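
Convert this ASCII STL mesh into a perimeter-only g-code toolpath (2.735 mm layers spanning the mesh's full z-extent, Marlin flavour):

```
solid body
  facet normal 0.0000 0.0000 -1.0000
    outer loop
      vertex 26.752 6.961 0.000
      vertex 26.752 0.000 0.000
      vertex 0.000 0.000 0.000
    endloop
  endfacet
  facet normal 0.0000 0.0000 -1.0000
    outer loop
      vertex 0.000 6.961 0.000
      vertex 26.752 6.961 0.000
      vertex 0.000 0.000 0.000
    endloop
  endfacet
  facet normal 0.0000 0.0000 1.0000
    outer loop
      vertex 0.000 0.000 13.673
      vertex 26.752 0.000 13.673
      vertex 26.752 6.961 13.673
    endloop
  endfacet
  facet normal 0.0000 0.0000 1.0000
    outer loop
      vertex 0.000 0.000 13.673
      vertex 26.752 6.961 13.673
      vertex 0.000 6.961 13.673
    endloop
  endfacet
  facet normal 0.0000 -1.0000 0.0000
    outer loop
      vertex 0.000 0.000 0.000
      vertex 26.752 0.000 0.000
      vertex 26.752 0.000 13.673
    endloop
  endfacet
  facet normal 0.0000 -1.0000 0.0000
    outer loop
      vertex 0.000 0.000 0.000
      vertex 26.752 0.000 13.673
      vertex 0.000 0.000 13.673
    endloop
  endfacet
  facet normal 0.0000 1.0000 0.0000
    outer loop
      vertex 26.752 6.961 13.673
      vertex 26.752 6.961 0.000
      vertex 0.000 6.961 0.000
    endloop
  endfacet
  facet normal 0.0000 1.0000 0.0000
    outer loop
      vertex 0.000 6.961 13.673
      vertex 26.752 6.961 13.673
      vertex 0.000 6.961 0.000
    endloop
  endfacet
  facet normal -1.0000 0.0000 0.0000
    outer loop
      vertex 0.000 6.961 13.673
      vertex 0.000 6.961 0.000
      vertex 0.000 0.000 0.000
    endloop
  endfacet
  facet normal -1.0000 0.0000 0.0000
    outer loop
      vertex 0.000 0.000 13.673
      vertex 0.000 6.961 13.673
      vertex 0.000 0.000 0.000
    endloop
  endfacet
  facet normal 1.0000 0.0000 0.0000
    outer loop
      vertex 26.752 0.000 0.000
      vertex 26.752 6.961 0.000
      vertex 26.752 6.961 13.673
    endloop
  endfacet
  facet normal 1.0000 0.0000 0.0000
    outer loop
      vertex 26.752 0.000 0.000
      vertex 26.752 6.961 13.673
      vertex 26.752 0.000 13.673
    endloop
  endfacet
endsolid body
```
; perimeter-only toolpath
G21 ; units = mm
G90 ; absolute positioning
G28 ; home
; layer 1
G0 Z2.735
G0 X0.000 Y0.000
G1 X26.752 Y0.000
G1 X26.752 Y6.961
G1 X0.000 Y6.961
G1 X0.000 Y0.000
; layer 2
G0 Z5.469
G0 X0.000 Y0.000
G1 X26.752 Y0.000
G1 X26.752 Y6.961
G1 X0.000 Y6.961
G1 X0.000 Y0.000
; layer 3
G0 Z8.204
G0 X0.000 Y0.000
G1 X26.752 Y0.000
G1 X26.752 Y6.961
G1 X0.000 Y6.961
G1 X0.000 Y0.000
; layer 4
G0 Z10.938
G0 X0.000 Y0.000
G1 X26.752 Y0.000
G1 X26.752 Y6.961
G1 X0.000 Y6.961
G1 X0.000 Y0.000
; layer 5
G0 Z13.673
G0 X0.000 Y0.000
G1 X26.752 Y0.000
G1 X26.752 Y6.961
G1 X0.000 Y6.961
G1 X0.000 Y0.000
M2 ; end

The solid is a rectangular box, roughly 26.8 × 6.96 mm footprint and 13.7 mm tall. Slicing at Δz = 2.735 mm — 5 equal slices spanning the solid's height, so layer i sits at z = i·h/5 — gives 5 non-empty perimeters. Each is a 4-segment closed polygon; G0 lifts to the layer z and rapids to the start vertex, then G1 traces the edges.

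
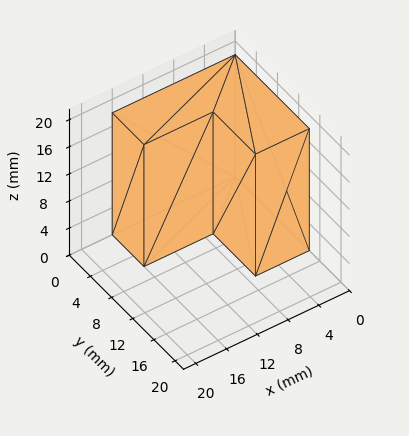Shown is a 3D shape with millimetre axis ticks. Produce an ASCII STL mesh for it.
Reading the render: the shape is an L-shaped prism: outer 16 × 14 mm, arm thicknesses ≈ 6 mm (horizontal) and 7 mm (vertical), extruded 18 mm in z (dimensions read to the nearest mm from the axis ticks). For the STL, each face is triangulated and given an outward normal.

solid part
  facet normal 0.0000 0.0000 -1.0000
    outer loop
      vertex 16.0 6.0 0.0
      vertex 16.0 0.0 0.0
      vertex 0.0 0.0 0.0
    endloop
  endfacet
  facet normal 0.0000 0.0000 -1.0000
    outer loop
      vertex 7.0 6.0 0.0
      vertex 16.0 6.0 0.0
      vertex 0.0 0.0 0.0
    endloop
  endfacet
  facet normal 0.0000 0.0000 -1.0000
    outer loop
      vertex 7.0 14.0 0.0
      vertex 7.0 6.0 0.0
      vertex 0.0 0.0 0.0
    endloop
  endfacet
  facet normal 0.0000 0.0000 -1.0000
    outer loop
      vertex 0.0 14.0 0.0
      vertex 7.0 14.0 0.0
      vertex 0.0 0.0 0.0
    endloop
  endfacet
  facet normal 0.0000 0.0000 1.0000
    outer loop
      vertex 0.0 0.0 18.0
      vertex 16.0 0.0 18.0
      vertex 16.0 6.0 18.0
    endloop
  endfacet
  facet normal 0.0000 0.0000 1.0000
    outer loop
      vertex 0.0 0.0 18.0
      vertex 16.0 6.0 18.0
      vertex 7.0 6.0 18.0
    endloop
  endfacet
  facet normal 0.0000 0.0000 1.0000
    outer loop
      vertex 0.0 0.0 18.0
      vertex 7.0 6.0 18.0
      vertex 7.0 14.0 18.0
    endloop
  endfacet
  facet normal 0.0000 0.0000 1.0000
    outer loop
      vertex 0.0 0.0 18.0
      vertex 7.0 14.0 18.0
      vertex 0.0 14.0 18.0
    endloop
  endfacet
  facet normal 0.0000 -1.0000 0.0000
    outer loop
      vertex 0.0 0.0 0.0
      vertex 16.0 0.0 0.0
      vertex 16.0 0.0 18.0
    endloop
  endfacet
  facet normal 0.0000 -1.0000 0.0000
    outer loop
      vertex 0.0 0.0 0.0
      vertex 16.0 0.0 18.0
      vertex 0.0 0.0 18.0
    endloop
  endfacet
  facet normal 1.0000 0.0000 0.0000
    outer loop
      vertex 16.0 0.0 0.0
      vertex 16.0 6.0 0.0
      vertex 16.0 6.0 18.0
    endloop
  endfacet
  facet normal 1.0000 0.0000 0.0000
    outer loop
      vertex 16.0 0.0 0.0
      vertex 16.0 6.0 18.0
      vertex 16.0 0.0 18.0
    endloop
  endfacet
  facet normal 0.0000 1.0000 0.0000
    outer loop
      vertex 16.0 6.0 0.0
      vertex 7.0 6.0 0.0
      vertex 7.0 6.0 18.0
    endloop
  endfacet
  facet normal 0.0000 1.0000 0.0000
    outer loop
      vertex 16.0 6.0 0.0
      vertex 7.0 6.0 18.0
      vertex 16.0 6.0 18.0
    endloop
  endfacet
  facet normal 1.0000 0.0000 0.0000
    outer loop
      vertex 7.0 6.0 0.0
      vertex 7.0 14.0 0.0
      vertex 7.0 14.0 18.0
    endloop
  endfacet
  facet normal 1.0000 0.0000 0.0000
    outer loop
      vertex 7.0 6.0 0.0
      vertex 7.0 14.0 18.0
      vertex 7.0 6.0 18.0
    endloop
  endfacet
  facet normal 0.0000 1.0000 0.0000
    outer loop
      vertex 7.0 14.0 0.0
      vertex 0.0 14.0 0.0
      vertex 0.0 14.0 18.0
    endloop
  endfacet
  facet normal 0.0000 1.0000 0.0000
    outer loop
      vertex 7.0 14.0 0.0
      vertex 0.0 14.0 18.0
      vertex 7.0 14.0 18.0
    endloop
  endfacet
  facet normal -1.0000 0.0000 0.0000
    outer loop
      vertex 0.0 14.0 0.0
      vertex 0.0 0.0 0.0
      vertex 0.0 0.0 18.0
    endloop
  endfacet
  facet normal -1.0000 0.0000 0.0000
    outer loop
      vertex 0.0 14.0 0.0
      vertex 0.0 0.0 18.0
      vertex 0.0 14.0 18.0
    endloop
  endfacet
endsolid part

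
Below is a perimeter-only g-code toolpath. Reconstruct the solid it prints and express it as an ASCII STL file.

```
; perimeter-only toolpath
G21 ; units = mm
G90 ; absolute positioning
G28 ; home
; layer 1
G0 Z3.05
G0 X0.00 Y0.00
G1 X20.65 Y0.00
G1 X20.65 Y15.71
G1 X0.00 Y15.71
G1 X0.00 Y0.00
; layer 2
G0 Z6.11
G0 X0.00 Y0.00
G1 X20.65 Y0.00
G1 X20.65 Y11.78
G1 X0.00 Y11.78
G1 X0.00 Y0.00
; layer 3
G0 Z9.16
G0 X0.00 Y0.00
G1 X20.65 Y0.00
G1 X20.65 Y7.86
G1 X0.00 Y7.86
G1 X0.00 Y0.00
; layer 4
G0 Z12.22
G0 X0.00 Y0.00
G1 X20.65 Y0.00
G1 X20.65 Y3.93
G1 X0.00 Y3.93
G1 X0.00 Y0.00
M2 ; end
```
solid part
  facet normal 0.0000 0.0000 -1.0000
    outer loop
      vertex 20.65 19.64 0.00
      vertex 20.65 0.00 0.00
      vertex 0.00 0.00 0.00
    endloop
  endfacet
  facet normal 0.0000 0.0000 -1.0000
    outer loop
      vertex 0.00 19.64 0.00
      vertex 20.65 19.64 0.00
      vertex 0.00 0.00 0.00
    endloop
  endfacet
  facet normal 0.0000 -1.0000 0.0000
    outer loop
      vertex 0.00 0.00 0.00
      vertex 20.65 0.00 0.00
      vertex 20.65 0.00 15.27
    endloop
  endfacet
  facet normal 0.0000 -1.0000 0.0000
    outer loop
      vertex 0.00 0.00 0.00
      vertex 20.65 0.00 15.27
      vertex 0.00 0.00 15.27
    endloop
  endfacet
  facet normal 0.0000 0.6138 0.7895
    outer loop
      vertex 0.00 0.00 15.27
      vertex 20.65 0.00 15.27
      vertex 20.65 19.64 0.00
    endloop
  endfacet
  facet normal 0.0000 0.6138 0.7895
    outer loop
      vertex 0.00 0.00 15.27
      vertex 20.65 19.64 0.00
      vertex 0.00 19.64 0.00
    endloop
  endfacet
  facet normal -1.0000 0.0000 0.0000
    outer loop
      vertex 0.00 0.00 15.27
      vertex 0.00 19.64 0.00
      vertex 0.00 0.00 0.00
    endloop
  endfacet
  facet normal 1.0000 0.0000 0.0000
    outer loop
      vertex 20.65 0.00 0.00
      vertex 20.65 19.64 0.00
      vertex 20.65 0.00 15.27
    endloop
  endfacet
endsolid part

The G0 Z moves step by Δz≈3.05 mm. The G1 loops shrink linearly with z, so the solid tapers from its base footprint up to z≈15.3. Closing with a flat bottom cap and the tapered top and triangulating gives 8 facets — a wedge (ramp): 20.6 × 19.6 mm base, rising to 15.3 mm along the y=0 edge and sloping linearly to z=0 at y=19.6.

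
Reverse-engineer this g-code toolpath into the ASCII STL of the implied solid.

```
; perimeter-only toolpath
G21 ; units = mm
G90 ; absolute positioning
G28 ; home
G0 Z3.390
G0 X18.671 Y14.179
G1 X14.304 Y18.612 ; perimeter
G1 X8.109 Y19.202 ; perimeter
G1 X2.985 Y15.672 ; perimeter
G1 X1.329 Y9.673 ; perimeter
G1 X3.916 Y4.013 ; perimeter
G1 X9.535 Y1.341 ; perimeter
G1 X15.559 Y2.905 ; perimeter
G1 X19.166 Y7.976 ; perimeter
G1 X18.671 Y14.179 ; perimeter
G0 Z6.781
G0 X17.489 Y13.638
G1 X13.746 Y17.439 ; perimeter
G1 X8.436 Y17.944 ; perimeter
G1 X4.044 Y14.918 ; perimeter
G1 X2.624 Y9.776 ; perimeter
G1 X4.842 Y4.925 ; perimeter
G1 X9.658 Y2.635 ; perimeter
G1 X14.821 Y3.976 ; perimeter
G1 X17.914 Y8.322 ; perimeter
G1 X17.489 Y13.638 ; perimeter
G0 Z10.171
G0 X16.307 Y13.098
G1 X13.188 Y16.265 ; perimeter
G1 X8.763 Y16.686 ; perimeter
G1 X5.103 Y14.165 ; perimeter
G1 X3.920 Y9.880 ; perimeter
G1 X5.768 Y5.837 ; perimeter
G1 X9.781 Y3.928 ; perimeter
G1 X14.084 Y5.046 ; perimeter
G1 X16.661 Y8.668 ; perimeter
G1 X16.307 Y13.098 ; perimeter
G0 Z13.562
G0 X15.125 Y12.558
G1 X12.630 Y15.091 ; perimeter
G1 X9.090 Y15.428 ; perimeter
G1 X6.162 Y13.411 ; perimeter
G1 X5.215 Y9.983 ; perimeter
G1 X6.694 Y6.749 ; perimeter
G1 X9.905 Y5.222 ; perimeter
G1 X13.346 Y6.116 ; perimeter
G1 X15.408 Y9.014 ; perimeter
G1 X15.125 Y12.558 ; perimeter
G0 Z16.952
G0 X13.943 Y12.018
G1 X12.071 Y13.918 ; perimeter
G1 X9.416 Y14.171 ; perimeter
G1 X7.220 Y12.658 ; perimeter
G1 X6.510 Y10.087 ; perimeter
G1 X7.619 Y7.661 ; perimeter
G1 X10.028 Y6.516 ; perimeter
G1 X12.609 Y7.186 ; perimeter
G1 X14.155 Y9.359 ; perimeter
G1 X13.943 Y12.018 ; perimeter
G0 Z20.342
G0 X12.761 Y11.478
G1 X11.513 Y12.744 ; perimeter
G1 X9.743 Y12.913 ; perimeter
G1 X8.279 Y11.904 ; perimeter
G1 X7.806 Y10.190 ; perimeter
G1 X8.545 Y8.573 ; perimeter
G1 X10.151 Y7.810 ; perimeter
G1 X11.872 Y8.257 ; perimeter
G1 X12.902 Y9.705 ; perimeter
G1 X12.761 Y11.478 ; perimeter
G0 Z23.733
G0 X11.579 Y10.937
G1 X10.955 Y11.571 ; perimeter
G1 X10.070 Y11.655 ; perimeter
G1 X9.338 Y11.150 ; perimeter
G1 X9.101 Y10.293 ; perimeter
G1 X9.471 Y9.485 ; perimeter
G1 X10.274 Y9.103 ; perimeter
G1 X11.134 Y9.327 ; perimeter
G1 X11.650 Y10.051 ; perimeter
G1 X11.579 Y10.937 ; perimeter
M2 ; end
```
solid part
  facet normal 0.0000 0.0000 -1.0000
    outer loop
      vertex 7.782 20.460 0.000
      vertex 14.862 19.786 0.000
      vertex 19.853 14.719 0.000
    endloop
  endfacet
  facet normal 0.0000 0.0000 -1.0000
    outer loop
      vertex 1.926 16.425 0.000
      vertex 7.782 20.460 0.000
      vertex 19.853 14.719 0.000
    endloop
  endfacet
  facet normal 0.0000 0.0000 -1.0000
    outer loop
      vertex 0.033 9.569 0.000
      vertex 1.926 16.425 0.000
      vertex 19.853 14.719 0.000
    endloop
  endfacet
  facet normal 0.0000 0.0000 -1.0000
    outer loop
      vertex 2.990 3.101 0.000
      vertex 0.033 9.569 0.000
      vertex 19.853 14.719 0.000
    endloop
  endfacet
  facet normal 0.0000 0.0000 -1.0000
    outer loop
      vertex 9.412 0.047 0.000
      vertex 2.990 3.101 0.000
      vertex 19.853 14.719 0.000
    endloop
  endfacet
  facet normal 0.0000 0.0000 -1.0000
    outer loop
      vertex 16.296 1.835 0.000
      vertex 9.412 0.047 0.000
      vertex 19.853 14.719 0.000
    endloop
  endfacet
  facet normal 0.0000 0.0000 -1.0000
    outer loop
      vertex 20.419 7.630 0.000
      vertex 16.296 1.835 0.000
      vertex 19.853 14.719 0.000
    endloop
  endfacet
  facet normal 0.6703 0.6602 0.3389
    outer loop
      vertex 19.853 14.719 0.000
      vertex 14.862 19.786 0.000
      vertex 10.397 10.397 27.123
    endloop
  endfacet
  facet normal 0.0892 0.9366 0.3389
    outer loop
      vertex 14.862 19.786 0.000
      vertex 7.782 20.460 0.000
      vertex 10.397 10.397 27.123
    endloop
  endfacet
  facet normal -0.5338 0.7747 0.3389
    outer loop
      vertex 7.782 20.460 0.000
      vertex 1.926 16.425 0.000
      vertex 10.397 10.397 27.123
    endloop
  endfacet
  facet normal -0.9069 0.2504 0.3389
    outer loop
      vertex 1.926 16.425 0.000
      vertex 0.033 9.569 0.000
      vertex 10.397 10.397 27.123
    endloop
  endfacet
  facet normal -0.8556 -0.3912 0.3389
    outer loop
      vertex 0.033 9.569 0.000
      vertex 2.990 3.101 0.000
      vertex 10.397 10.397 27.123
    endloop
  endfacet
  facet normal -0.4041 -0.8496 0.3389
    outer loop
      vertex 2.990 3.101 0.000
      vertex 9.412 0.047 0.000
      vertex 10.397 10.397 27.123
    endloop
  endfacet
  facet normal 0.2365 -0.9106 0.3389
    outer loop
      vertex 9.412 0.047 0.000
      vertex 16.296 1.835 0.000
      vertex 10.397 10.397 27.123
    endloop
  endfacet
  facet normal 0.7666 -0.5454 0.3389
    outer loop
      vertex 16.296 1.835 0.000
      vertex 20.419 7.630 0.000
      vertex 10.397 10.397 27.123
    endloop
  endfacet
  facet normal 0.9378 0.0749 0.3389
    outer loop
      vertex 20.419 7.630 0.000
      vertex 19.853 14.719 0.000
      vertex 10.397 10.397 27.123
    endloop
  endfacet
endsolid part

The G0 Z moves step by Δz≈3.390 mm. The G1 loops shrink linearly with z, so the solid tapers from its base footprint up to z≈27.1. Closing with a flat bottom cap and the tapered top and triangulating gives 16 facets — a regular 9-sided pyramid, base circumscribed radius ≈ 10.4 mm, apex at z ≈ 27.1 mm.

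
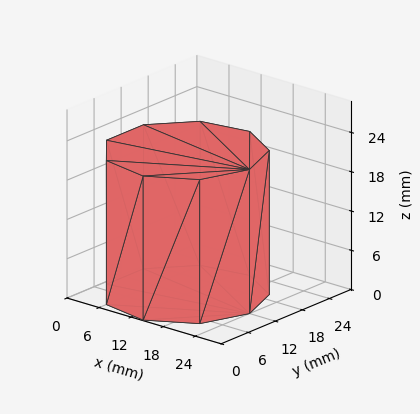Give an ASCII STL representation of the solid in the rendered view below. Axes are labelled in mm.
Reading the render: the shape is a regular 9-sided prism (a cylinder approximated with 9 flat sides), circumscribed radius ≈ 12 mm, height ≈ 22 mm (dimensions read to the nearest mm from the axis ticks). For the STL, each face is triangulated and given an outward normal.

solid part
  facet normal 0.0000 0.0000 -1.0000
    outer loop
      vertex 14.084 23.818 0.000
      vertex 21.193 19.713 0.000
      vertex 24.000 12.000 0.000
    endloop
  endfacet
  facet normal 0.0000 0.0000 -1.0000
    outer loop
      vertex 6.000 22.392 0.000
      vertex 14.084 23.818 0.000
      vertex 24.000 12.000 0.000
    endloop
  endfacet
  facet normal 0.0000 0.0000 -1.0000
    outer loop
      vertex 0.724 16.104 0.000
      vertex 6.000 22.392 0.000
      vertex 24.000 12.000 0.000
    endloop
  endfacet
  facet normal 0.0000 0.0000 -1.0000
    outer loop
      vertex 0.724 7.896 0.000
      vertex 0.724 16.104 0.000
      vertex 24.000 12.000 0.000
    endloop
  endfacet
  facet normal 0.0000 0.0000 -1.0000
    outer loop
      vertex 6.000 1.608 0.000
      vertex 0.724 7.896 0.000
      vertex 24.000 12.000 0.000
    endloop
  endfacet
  facet normal 0.0000 0.0000 -1.0000
    outer loop
      vertex 14.084 0.182 0.000
      vertex 6.000 1.608 0.000
      vertex 24.000 12.000 0.000
    endloop
  endfacet
  facet normal 0.0000 0.0000 -1.0000
    outer loop
      vertex 21.193 4.287 0.000
      vertex 14.084 0.182 0.000
      vertex 24.000 12.000 0.000
    endloop
  endfacet
  facet normal 0.0000 0.0000 1.0000
    outer loop
      vertex 24.000 12.000 22.000
      vertex 21.193 19.713 22.000
      vertex 14.084 23.818 22.000
    endloop
  endfacet
  facet normal 0.0000 0.0000 1.0000
    outer loop
      vertex 24.000 12.000 22.000
      vertex 14.084 23.818 22.000
      vertex 6.000 22.392 22.000
    endloop
  endfacet
  facet normal 0.0000 0.0000 1.0000
    outer loop
      vertex 24.000 12.000 22.000
      vertex 6.000 22.392 22.000
      vertex 0.724 16.104 22.000
    endloop
  endfacet
  facet normal 0.0000 0.0000 1.0000
    outer loop
      vertex 24.000 12.000 22.000
      vertex 0.724 16.104 22.000
      vertex 0.724 7.896 22.000
    endloop
  endfacet
  facet normal 0.0000 0.0000 1.0000
    outer loop
      vertex 24.000 12.000 22.000
      vertex 0.724 7.896 22.000
      vertex 6.000 1.608 22.000
    endloop
  endfacet
  facet normal 0.0000 0.0000 1.0000
    outer loop
      vertex 24.000 12.000 22.000
      vertex 6.000 1.608 22.000
      vertex 14.084 0.182 22.000
    endloop
  endfacet
  facet normal 0.0000 0.0000 1.0000
    outer loop
      vertex 24.000 12.000 22.000
      vertex 14.084 0.182 22.000
      vertex 21.193 4.287 22.000
    endloop
  endfacet
  facet normal 0.9397 0.3420 0.0000
    outer loop
      vertex 24.000 12.000 0.000
      vertex 21.193 19.713 0.000
      vertex 21.193 19.713 22.000
    endloop
  endfacet
  facet normal 0.9397 0.3420 0.0000
    outer loop
      vertex 24.000 12.000 0.000
      vertex 21.193 19.713 22.000
      vertex 24.000 12.000 22.000
    endloop
  endfacet
  facet normal 0.5001 0.8660 0.0000
    outer loop
      vertex 21.193 19.713 0.000
      vertex 14.084 23.818 0.000
      vertex 14.084 23.818 22.000
    endloop
  endfacet
  facet normal 0.5001 0.8660 0.0000
    outer loop
      vertex 21.193 19.713 0.000
      vertex 14.084 23.818 22.000
      vertex 21.193 19.713 22.000
    endloop
  endfacet
  facet normal -0.1737 0.9848 0.0000
    outer loop
      vertex 14.084 23.818 0.000
      vertex 6.000 22.392 0.000
      vertex 6.000 22.392 22.000
    endloop
  endfacet
  facet normal -0.1737 0.9848 0.0000
    outer loop
      vertex 14.084 23.818 0.000
      vertex 6.000 22.392 22.000
      vertex 14.084 23.818 22.000
    endloop
  endfacet
  facet normal -0.7661 0.6428 0.0000
    outer loop
      vertex 6.000 22.392 0.000
      vertex 0.724 16.104 0.000
      vertex 0.724 16.104 22.000
    endloop
  endfacet
  facet normal -0.7661 0.6428 0.0000
    outer loop
      vertex 6.000 22.392 0.000
      vertex 0.724 16.104 22.000
      vertex 6.000 22.392 22.000
    endloop
  endfacet
  facet normal -1.0000 0.0000 0.0000
    outer loop
      vertex 0.724 16.104 0.000
      vertex 0.724 7.896 0.000
      vertex 0.724 7.896 22.000
    endloop
  endfacet
  facet normal -1.0000 0.0000 0.0000
    outer loop
      vertex 0.724 16.104 0.000
      vertex 0.724 7.896 22.000
      vertex 0.724 16.104 22.000
    endloop
  endfacet
  facet normal -0.7661 -0.6428 0.0000
    outer loop
      vertex 0.724 7.896 0.000
      vertex 6.000 1.608 0.000
      vertex 6.000 1.608 22.000
    endloop
  endfacet
  facet normal -0.7661 -0.6428 0.0000
    outer loop
      vertex 0.724 7.896 0.000
      vertex 6.000 1.608 22.000
      vertex 0.724 7.896 22.000
    endloop
  endfacet
  facet normal -0.1737 -0.9848 0.0000
    outer loop
      vertex 6.000 1.608 0.000
      vertex 14.084 0.182 0.000
      vertex 14.084 0.182 22.000
    endloop
  endfacet
  facet normal -0.1737 -0.9848 0.0000
    outer loop
      vertex 6.000 1.608 0.000
      vertex 14.084 0.182 22.000
      vertex 6.000 1.608 22.000
    endloop
  endfacet
  facet normal 0.5001 -0.8660 0.0000
    outer loop
      vertex 14.084 0.182 0.000
      vertex 21.193 4.287 0.000
      vertex 21.193 4.287 22.000
    endloop
  endfacet
  facet normal 0.5001 -0.8660 0.0000
    outer loop
      vertex 14.084 0.182 0.000
      vertex 21.193 4.287 22.000
      vertex 14.084 0.182 22.000
    endloop
  endfacet
  facet normal 0.9397 -0.3420 0.0000
    outer loop
      vertex 21.193 4.287 0.000
      vertex 24.000 12.000 0.000
      vertex 24.000 12.000 22.000
    endloop
  endfacet
  facet normal 0.9397 -0.3420 0.0000
    outer loop
      vertex 21.193 4.287 0.000
      vertex 24.000 12.000 22.000
      vertex 21.193 4.287 22.000
    endloop
  endfacet
endsolid part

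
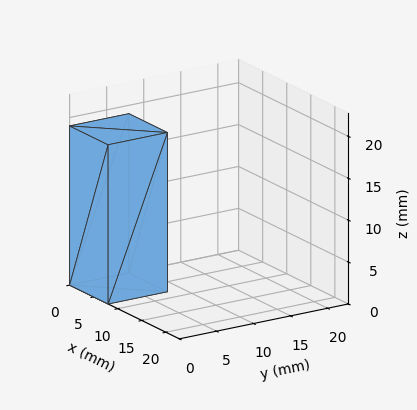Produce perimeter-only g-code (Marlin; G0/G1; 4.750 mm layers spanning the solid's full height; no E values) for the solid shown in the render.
Reading the render: the shape is a rectangular box, roughly 8 × 8 mm footprint and 19 mm tall (dimensions read to the nearest mm from the axis ticks). For the g-code, the solid's height is divided into equal slices at the stated Δz and each level perimeter traced with G1 moves after a G0 lift.

; perimeter-only toolpath
G21 ; units = mm
G90 ; absolute positioning
G28 ; home
; layer 1
G0 Z4.750
G0 X0.000 Y0.000
G1 X8.000 Y0.000
G1 X8.000 Y8.000
G1 X0.000 Y8.000
G1 X0.000 Y0.000
; layer 2
G0 Z9.500
G0 X0.000 Y0.000
G1 X8.000 Y0.000
G1 X8.000 Y8.000
G1 X0.000 Y8.000
G1 X0.000 Y0.000
; layer 3
G0 Z14.250
G0 X0.000 Y0.000
G1 X8.000 Y0.000
G1 X8.000 Y8.000
G1 X0.000 Y8.000
G1 X0.000 Y0.000
; layer 4
G0 Z19.000
G0 X0.000 Y0.000
G1 X8.000 Y0.000
G1 X8.000 Y8.000
G1 X0.000 Y8.000
G1 X0.000 Y0.000
M2 ; end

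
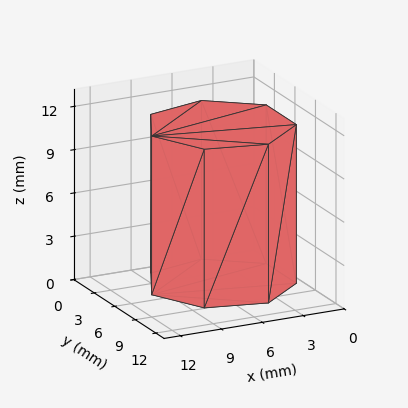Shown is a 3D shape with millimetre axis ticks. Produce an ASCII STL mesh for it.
Reading the render: the shape is a regular 7-sided prism (a cylinder approximated with 7 flat sides), circumscribed radius ≈ 5 mm, height ≈ 11 mm (dimensions read to the nearest mm from the axis ticks). For the STL, each face is triangulated and given an outward normal.

solid part
  facet normal 0.0000 0.0000 -1.0000
    outer loop
      vertex 3.9 9.9 0.0
      vertex 8.1 8.9 0.0
      vertex 10.0 5.0 0.0
    endloop
  endfacet
  facet normal 0.0000 0.0000 -1.0000
    outer loop
      vertex 0.5 7.2 0.0
      vertex 3.9 9.9 0.0
      vertex 10.0 5.0 0.0
    endloop
  endfacet
  facet normal 0.0000 0.0000 -1.0000
    outer loop
      vertex 0.5 2.8 0.0
      vertex 0.5 7.2 0.0
      vertex 10.0 5.0 0.0
    endloop
  endfacet
  facet normal 0.0000 0.0000 -1.0000
    outer loop
      vertex 3.9 0.1 0.0
      vertex 0.5 2.8 0.0
      vertex 10.0 5.0 0.0
    endloop
  endfacet
  facet normal 0.0000 0.0000 -1.0000
    outer loop
      vertex 8.1 1.1 0.0
      vertex 3.9 0.1 0.0
      vertex 10.0 5.0 0.0
    endloop
  endfacet
  facet normal 0.0000 0.0000 1.0000
    outer loop
      vertex 10.0 5.0 11.0
      vertex 8.1 8.9 11.0
      vertex 3.9 9.9 11.0
    endloop
  endfacet
  facet normal 0.0000 0.0000 1.0000
    outer loop
      vertex 10.0 5.0 11.0
      vertex 3.9 9.9 11.0
      vertex 0.5 7.2 11.0
    endloop
  endfacet
  facet normal 0.0000 0.0000 1.0000
    outer loop
      vertex 10.0 5.0 11.0
      vertex 0.5 7.2 11.0
      vertex 0.5 2.8 11.0
    endloop
  endfacet
  facet normal 0.0000 0.0000 1.0000
    outer loop
      vertex 10.0 5.0 11.0
      vertex 0.5 2.8 11.0
      vertex 3.9 0.1 11.0
    endloop
  endfacet
  facet normal 0.0000 0.0000 1.0000
    outer loop
      vertex 10.0 5.0 11.0
      vertex 3.9 0.1 11.0
      vertex 8.1 1.1 11.0
    endloop
  endfacet
  facet normal 0.8990 0.4380 0.0000
    outer loop
      vertex 10.0 5.0 0.0
      vertex 8.1 8.9 0.0
      vertex 8.1 8.9 11.0
    endloop
  endfacet
  facet normal 0.8990 0.4380 0.0000
    outer loop
      vertex 10.0 5.0 0.0
      vertex 8.1 8.9 11.0
      vertex 10.0 5.0 11.0
    endloop
  endfacet
  facet normal 0.2316 0.9728 0.0000
    outer loop
      vertex 8.1 8.9 0.0
      vertex 3.9 9.9 0.0
      vertex 3.9 9.9 11.0
    endloop
  endfacet
  facet normal 0.2316 0.9728 0.0000
    outer loop
      vertex 8.1 8.9 0.0
      vertex 3.9 9.9 11.0
      vertex 8.1 8.9 11.0
    endloop
  endfacet
  facet normal -0.6219 0.7831 0.0000
    outer loop
      vertex 3.9 9.9 0.0
      vertex 0.5 7.2 0.0
      vertex 0.5 7.2 11.0
    endloop
  endfacet
  facet normal -0.6219 0.7831 0.0000
    outer loop
      vertex 3.9 9.9 0.0
      vertex 0.5 7.2 11.0
      vertex 3.9 9.9 11.0
    endloop
  endfacet
  facet normal -1.0000 0.0000 0.0000
    outer loop
      vertex 0.5 7.2 0.0
      vertex 0.5 2.8 0.0
      vertex 0.5 2.8 11.0
    endloop
  endfacet
  facet normal -1.0000 0.0000 0.0000
    outer loop
      vertex 0.5 7.2 0.0
      vertex 0.5 2.8 11.0
      vertex 0.5 7.2 11.0
    endloop
  endfacet
  facet normal -0.6219 -0.7831 0.0000
    outer loop
      vertex 0.5 2.8 0.0
      vertex 3.9 0.1 0.0
      vertex 3.9 0.1 11.0
    endloop
  endfacet
  facet normal -0.6219 -0.7831 0.0000
    outer loop
      vertex 0.5 2.8 0.0
      vertex 3.9 0.1 11.0
      vertex 0.5 2.8 11.0
    endloop
  endfacet
  facet normal 0.2316 -0.9728 0.0000
    outer loop
      vertex 3.9 0.1 0.0
      vertex 8.1 1.1 0.0
      vertex 8.1 1.1 11.0
    endloop
  endfacet
  facet normal 0.2316 -0.9728 0.0000
    outer loop
      vertex 3.9 0.1 0.0
      vertex 8.1 1.1 11.0
      vertex 3.9 0.1 11.0
    endloop
  endfacet
  facet normal 0.8990 -0.4380 0.0000
    outer loop
      vertex 8.1 1.1 0.0
      vertex 10.0 5.0 0.0
      vertex 10.0 5.0 11.0
    endloop
  endfacet
  facet normal 0.8990 -0.4380 0.0000
    outer loop
      vertex 8.1 1.1 0.0
      vertex 10.0 5.0 11.0
      vertex 8.1 1.1 11.0
    endloop
  endfacet
endsolid part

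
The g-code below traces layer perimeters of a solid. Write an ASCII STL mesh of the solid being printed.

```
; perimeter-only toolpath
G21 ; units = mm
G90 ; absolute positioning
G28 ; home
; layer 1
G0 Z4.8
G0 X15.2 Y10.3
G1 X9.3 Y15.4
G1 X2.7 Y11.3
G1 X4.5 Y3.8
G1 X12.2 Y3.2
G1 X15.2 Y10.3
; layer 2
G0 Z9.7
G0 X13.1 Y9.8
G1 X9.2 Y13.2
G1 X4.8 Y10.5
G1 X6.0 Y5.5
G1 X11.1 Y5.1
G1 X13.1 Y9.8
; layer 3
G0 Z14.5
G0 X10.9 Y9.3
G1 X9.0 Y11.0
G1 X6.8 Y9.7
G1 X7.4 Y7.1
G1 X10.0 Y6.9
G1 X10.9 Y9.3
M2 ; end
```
solid part
  facet normal 0.0000 0.0000 -1.0000
    outer loop
      vertex 0.7 12.2 0.0
      vertex 9.5 17.6 0.0
      vertex 17.4 10.8 0.0
    endloop
  endfacet
  facet normal 0.0000 0.0000 -1.0000
    outer loop
      vertex 3.1 2.1 0.0
      vertex 0.7 12.2 0.0
      vertex 17.4 10.8 0.0
    endloop
  endfacet
  facet normal 0.0000 0.0000 -1.0000
    outer loop
      vertex 13.4 1.3 0.0
      vertex 3.1 2.1 0.0
      vertex 17.4 10.8 0.0
    endloop
  endfacet
  facet normal 0.6124 0.7114 0.3448
    outer loop
      vertex 17.4 10.8 0.0
      vertex 9.5 17.6 0.0
      vertex 8.8 8.8 19.4
    endloop
  endfacet
  facet normal -0.4909 0.7999 0.3451
    outer loop
      vertex 9.5 17.6 0.0
      vertex 0.7 12.2 0.0
      vertex 8.8 8.8 19.4
    endloop
  endfacet
  facet normal -0.9137 -0.2171 0.3435
    outer loop
      vertex 0.7 12.2 0.0
      vertex 3.1 2.1 0.0
      vertex 8.8 8.8 19.4
    endloop
  endfacet
  facet normal -0.0727 -0.9359 0.3446
    outer loop
      vertex 3.1 2.1 0.0
      vertex 13.4 1.3 0.0
      vertex 8.8 8.8 19.4
    endloop
  endfacet
  facet normal 0.8648 -0.3641 0.3458
    outer loop
      vertex 13.4 1.3 0.0
      vertex 17.4 10.8 0.0
      vertex 8.8 8.8 19.4
    endloop
  endfacet
endsolid part

The G0 Z moves step by Δz≈4.8 mm. The G1 loops shrink linearly with z, so the solid tapers from its base footprint up to z≈19.4. Closing with a flat bottom cap and the tapered top and triangulating gives 8 facets — a regular 5-sided pyramid, base circumscribed radius ≈ 8.8 mm, apex at z ≈ 19.4 mm.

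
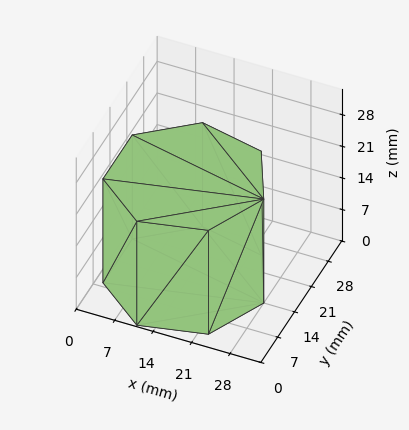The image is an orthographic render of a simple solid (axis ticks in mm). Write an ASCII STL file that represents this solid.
Reading the render: the shape is a regular 7-sided prism (a cylinder approximated with 7 flat sides), circumscribed radius ≈ 14 mm, height ≈ 23 mm (dimensions read to the nearest mm from the axis ticks). For the STL, each face is triangulated and given an outward normal.

solid part
  facet normal 0.0000 0.0000 -1.0000
    outer loop
      vertex 10.88 27.65 0.00
      vertex 22.73 24.95 0.00
      vertex 28.00 14.00 0.00
    endloop
  endfacet
  facet normal 0.0000 0.0000 -1.0000
    outer loop
      vertex 1.39 20.07 0.00
      vertex 10.88 27.65 0.00
      vertex 28.00 14.00 0.00
    endloop
  endfacet
  facet normal 0.0000 0.0000 -1.0000
    outer loop
      vertex 1.39 7.93 0.00
      vertex 1.39 20.07 0.00
      vertex 28.00 14.00 0.00
    endloop
  endfacet
  facet normal 0.0000 0.0000 -1.0000
    outer loop
      vertex 10.88 0.35 0.00
      vertex 1.39 7.93 0.00
      vertex 28.00 14.00 0.00
    endloop
  endfacet
  facet normal 0.0000 0.0000 -1.0000
    outer loop
      vertex 22.73 3.05 0.00
      vertex 10.88 0.35 0.00
      vertex 28.00 14.00 0.00
    endloop
  endfacet
  facet normal 0.0000 0.0000 1.0000
    outer loop
      vertex 28.00 14.00 23.00
      vertex 22.73 24.95 23.00
      vertex 10.88 27.65 23.00
    endloop
  endfacet
  facet normal 0.0000 0.0000 1.0000
    outer loop
      vertex 28.00 14.00 23.00
      vertex 10.88 27.65 23.00
      vertex 1.39 20.07 23.00
    endloop
  endfacet
  facet normal 0.0000 0.0000 1.0000
    outer loop
      vertex 28.00 14.00 23.00
      vertex 1.39 20.07 23.00
      vertex 1.39 7.93 23.00
    endloop
  endfacet
  facet normal 0.0000 0.0000 1.0000
    outer loop
      vertex 28.00 14.00 23.00
      vertex 1.39 7.93 23.00
      vertex 10.88 0.35 23.00
    endloop
  endfacet
  facet normal 0.0000 0.0000 1.0000
    outer loop
      vertex 28.00 14.00 23.00
      vertex 10.88 0.35 23.00
      vertex 22.73 3.05 23.00
    endloop
  endfacet
  facet normal 0.9011 0.4337 0.0000
    outer loop
      vertex 28.00 14.00 0.00
      vertex 22.73 24.95 0.00
      vertex 22.73 24.95 23.00
    endloop
  endfacet
  facet normal 0.9011 0.4337 0.0000
    outer loop
      vertex 28.00 14.00 0.00
      vertex 22.73 24.95 23.00
      vertex 28.00 14.00 23.00
    endloop
  endfacet
  facet normal 0.2222 0.9750 0.0000
    outer loop
      vertex 22.73 24.95 0.00
      vertex 10.88 27.65 0.00
      vertex 10.88 27.65 23.00
    endloop
  endfacet
  facet normal 0.2222 0.9750 0.0000
    outer loop
      vertex 22.73 24.95 0.00
      vertex 10.88 27.65 23.00
      vertex 22.73 24.95 23.00
    endloop
  endfacet
  facet normal -0.6241 0.7814 0.0000
    outer loop
      vertex 10.88 27.65 0.00
      vertex 1.39 20.07 0.00
      vertex 1.39 20.07 23.00
    endloop
  endfacet
  facet normal -0.6241 0.7814 0.0000
    outer loop
      vertex 10.88 27.65 0.00
      vertex 1.39 20.07 23.00
      vertex 10.88 27.65 23.00
    endloop
  endfacet
  facet normal -1.0000 0.0000 0.0000
    outer loop
      vertex 1.39 20.07 0.00
      vertex 1.39 7.93 0.00
      vertex 1.39 7.93 23.00
    endloop
  endfacet
  facet normal -1.0000 0.0000 0.0000
    outer loop
      vertex 1.39 20.07 0.00
      vertex 1.39 7.93 23.00
      vertex 1.39 20.07 23.00
    endloop
  endfacet
  facet normal -0.6241 -0.7814 0.0000
    outer loop
      vertex 1.39 7.93 0.00
      vertex 10.88 0.35 0.00
      vertex 10.88 0.35 23.00
    endloop
  endfacet
  facet normal -0.6241 -0.7814 0.0000
    outer loop
      vertex 1.39 7.93 0.00
      vertex 10.88 0.35 23.00
      vertex 1.39 7.93 23.00
    endloop
  endfacet
  facet normal 0.2222 -0.9750 0.0000
    outer loop
      vertex 10.88 0.35 0.00
      vertex 22.73 3.05 0.00
      vertex 22.73 3.05 23.00
    endloop
  endfacet
  facet normal 0.2222 -0.9750 0.0000
    outer loop
      vertex 10.88 0.35 0.00
      vertex 22.73 3.05 23.00
      vertex 10.88 0.35 23.00
    endloop
  endfacet
  facet normal 0.9011 -0.4337 0.0000
    outer loop
      vertex 22.73 3.05 0.00
      vertex 28.00 14.00 0.00
      vertex 28.00 14.00 23.00
    endloop
  endfacet
  facet normal 0.9011 -0.4337 0.0000
    outer loop
      vertex 22.73 3.05 0.00
      vertex 28.00 14.00 23.00
      vertex 22.73 3.05 23.00
    endloop
  endfacet
endsolid part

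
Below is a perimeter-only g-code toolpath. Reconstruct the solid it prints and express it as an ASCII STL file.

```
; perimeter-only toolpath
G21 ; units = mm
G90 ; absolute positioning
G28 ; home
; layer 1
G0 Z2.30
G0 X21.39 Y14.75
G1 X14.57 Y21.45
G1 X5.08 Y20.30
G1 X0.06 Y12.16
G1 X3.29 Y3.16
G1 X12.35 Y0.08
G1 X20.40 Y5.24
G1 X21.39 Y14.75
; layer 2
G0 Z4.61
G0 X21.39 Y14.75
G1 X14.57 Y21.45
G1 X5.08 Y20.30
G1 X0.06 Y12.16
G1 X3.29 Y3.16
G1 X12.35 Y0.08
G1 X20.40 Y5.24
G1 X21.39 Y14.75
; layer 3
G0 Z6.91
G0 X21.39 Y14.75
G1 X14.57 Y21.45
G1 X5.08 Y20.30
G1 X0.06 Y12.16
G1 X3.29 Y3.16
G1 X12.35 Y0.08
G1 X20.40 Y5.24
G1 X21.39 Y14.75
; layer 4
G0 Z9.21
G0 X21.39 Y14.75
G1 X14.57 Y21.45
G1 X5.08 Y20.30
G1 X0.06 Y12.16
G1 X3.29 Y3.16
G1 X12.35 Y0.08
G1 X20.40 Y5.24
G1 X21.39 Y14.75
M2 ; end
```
solid part
  facet normal 0.0000 0.0000 -1.0000
    outer loop
      vertex 5.08 20.30 0.00
      vertex 14.57 21.45 0.00
      vertex 21.39 14.75 0.00
    endloop
  endfacet
  facet normal 0.0000 0.0000 -1.0000
    outer loop
      vertex 0.06 12.16 0.00
      vertex 5.08 20.30 0.00
      vertex 21.39 14.75 0.00
    endloop
  endfacet
  facet normal 0.0000 0.0000 -1.0000
    outer loop
      vertex 3.29 3.16 0.00
      vertex 0.06 12.16 0.00
      vertex 21.39 14.75 0.00
    endloop
  endfacet
  facet normal 0.0000 0.0000 -1.0000
    outer loop
      vertex 12.35 0.08 0.00
      vertex 3.29 3.16 0.00
      vertex 21.39 14.75 0.00
    endloop
  endfacet
  facet normal 0.0000 0.0000 -1.0000
    outer loop
      vertex 20.40 5.24 0.00
      vertex 12.35 0.08 0.00
      vertex 21.39 14.75 0.00
    endloop
  endfacet
  facet normal 0.0000 0.0000 1.0000
    outer loop
      vertex 21.39 14.75 9.21
      vertex 14.57 21.45 9.21
      vertex 5.08 20.30 9.21
    endloop
  endfacet
  facet normal 0.0000 0.0000 1.0000
    outer loop
      vertex 21.39 14.75 9.21
      vertex 5.08 20.30 9.21
      vertex 0.06 12.16 9.21
    endloop
  endfacet
  facet normal 0.0000 0.0000 1.0000
    outer loop
      vertex 21.39 14.75 9.21
      vertex 0.06 12.16 9.21
      vertex 3.29 3.16 9.21
    endloop
  endfacet
  facet normal 0.0000 0.0000 1.0000
    outer loop
      vertex 21.39 14.75 9.21
      vertex 3.29 3.16 9.21
      vertex 12.35 0.08 9.21
    endloop
  endfacet
  facet normal 0.0000 0.0000 1.0000
    outer loop
      vertex 21.39 14.75 9.21
      vertex 12.35 0.08 9.21
      vertex 20.40 5.24 9.21
    endloop
  endfacet
  facet normal 0.7008 0.7134 0.0000
    outer loop
      vertex 21.39 14.75 0.00
      vertex 14.57 21.45 0.00
      vertex 14.57 21.45 9.21
    endloop
  endfacet
  facet normal 0.7008 0.7134 0.0000
    outer loop
      vertex 21.39 14.75 0.00
      vertex 14.57 21.45 9.21
      vertex 21.39 14.75 9.21
    endloop
  endfacet
  facet normal -0.1203 0.9927 0.0000
    outer loop
      vertex 14.57 21.45 0.00
      vertex 5.08 20.30 0.00
      vertex 5.08 20.30 9.21
    endloop
  endfacet
  facet normal -0.1203 0.9927 0.0000
    outer loop
      vertex 14.57 21.45 0.00
      vertex 5.08 20.30 9.21
      vertex 14.57 21.45 9.21
    endloop
  endfacet
  facet normal -0.8512 0.5249 0.0000
    outer loop
      vertex 5.08 20.30 0.00
      vertex 0.06 12.16 0.00
      vertex 0.06 12.16 9.21
    endloop
  endfacet
  facet normal -0.8512 0.5249 0.0000
    outer loop
      vertex 5.08 20.30 0.00
      vertex 0.06 12.16 9.21
      vertex 5.08 20.30 9.21
    endloop
  endfacet
  facet normal -0.9412 -0.3378 0.0000
    outer loop
      vertex 0.06 12.16 0.00
      vertex 3.29 3.16 0.00
      vertex 3.29 3.16 9.21
    endloop
  endfacet
  facet normal -0.9412 -0.3378 0.0000
    outer loop
      vertex 0.06 12.16 0.00
      vertex 3.29 3.16 9.21
      vertex 0.06 12.16 9.21
    endloop
  endfacet
  facet normal -0.3219 -0.9468 0.0000
    outer loop
      vertex 3.29 3.16 0.00
      vertex 12.35 0.08 0.00
      vertex 12.35 0.08 9.21
    endloop
  endfacet
  facet normal -0.3219 -0.9468 0.0000
    outer loop
      vertex 3.29 3.16 0.00
      vertex 12.35 0.08 9.21
      vertex 3.29 3.16 9.21
    endloop
  endfacet
  facet normal 0.5396 -0.8419 0.0000
    outer loop
      vertex 12.35 0.08 0.00
      vertex 20.40 5.24 0.00
      vertex 20.40 5.24 9.21
    endloop
  endfacet
  facet normal 0.5396 -0.8419 0.0000
    outer loop
      vertex 12.35 0.08 0.00
      vertex 20.40 5.24 9.21
      vertex 12.35 0.08 9.21
    endloop
  endfacet
  facet normal 0.9946 -0.1035 0.0000
    outer loop
      vertex 20.40 5.24 0.00
      vertex 21.39 14.75 0.00
      vertex 21.39 14.75 9.21
    endloop
  endfacet
  facet normal 0.9946 -0.1035 0.0000
    outer loop
      vertex 20.40 5.24 0.00
      vertex 21.39 14.75 9.21
      vertex 20.40 5.24 9.21
    endloop
  endfacet
endsolid part

The G0 Z moves step by Δz≈2.30 mm. Every layer's G1 loop is the same polygon, so the solid is a straight extrusion of it from z=0 to z≈9.21. Closing with flat bottom and top caps and triangulating gives 24 facets — a regular 7-sided prism (a cylinder approximated with 7 flat sides), circumscribed radius ≈ 11 mm, height ≈ 9.21 mm.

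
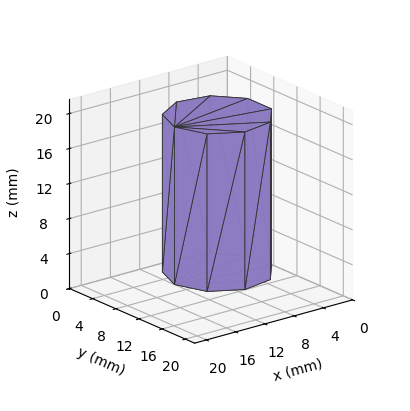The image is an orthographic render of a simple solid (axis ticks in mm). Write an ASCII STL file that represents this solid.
Reading the render: the shape is a regular 9-sided prism (a cylinder approximated with 9 flat sides), circumscribed radius ≈ 6 mm, height ≈ 18 mm (dimensions read to the nearest mm from the axis ticks). For the STL, each face is triangulated and given an outward normal.

solid part
  facet normal 0.0000 0.0000 -1.0000
    outer loop
      vertex 7.042 11.909 0.000
      vertex 10.596 9.857 0.000
      vertex 12.000 6.000 0.000
    endloop
  endfacet
  facet normal 0.0000 0.0000 -1.0000
    outer loop
      vertex 3.000 11.196 0.000
      vertex 7.042 11.909 0.000
      vertex 12.000 6.000 0.000
    endloop
  endfacet
  facet normal 0.0000 0.0000 -1.0000
    outer loop
      vertex 0.362 8.052 0.000
      vertex 3.000 11.196 0.000
      vertex 12.000 6.000 0.000
    endloop
  endfacet
  facet normal 0.0000 0.0000 -1.0000
    outer loop
      vertex 0.362 3.948 0.000
      vertex 0.362 8.052 0.000
      vertex 12.000 6.000 0.000
    endloop
  endfacet
  facet normal 0.0000 0.0000 -1.0000
    outer loop
      vertex 3.000 0.804 0.000
      vertex 0.362 3.948 0.000
      vertex 12.000 6.000 0.000
    endloop
  endfacet
  facet normal 0.0000 0.0000 -1.0000
    outer loop
      vertex 7.042 0.091 0.000
      vertex 3.000 0.804 0.000
      vertex 12.000 6.000 0.000
    endloop
  endfacet
  facet normal 0.0000 0.0000 -1.0000
    outer loop
      vertex 10.596 2.143 0.000
      vertex 7.042 0.091 0.000
      vertex 12.000 6.000 0.000
    endloop
  endfacet
  facet normal 0.0000 0.0000 1.0000
    outer loop
      vertex 12.000 6.000 18.000
      vertex 10.596 9.857 18.000
      vertex 7.042 11.909 18.000
    endloop
  endfacet
  facet normal 0.0000 0.0000 1.0000
    outer loop
      vertex 12.000 6.000 18.000
      vertex 7.042 11.909 18.000
      vertex 3.000 11.196 18.000
    endloop
  endfacet
  facet normal 0.0000 0.0000 1.0000
    outer loop
      vertex 12.000 6.000 18.000
      vertex 3.000 11.196 18.000
      vertex 0.362 8.052 18.000
    endloop
  endfacet
  facet normal 0.0000 0.0000 1.0000
    outer loop
      vertex 12.000 6.000 18.000
      vertex 0.362 8.052 18.000
      vertex 0.362 3.948 18.000
    endloop
  endfacet
  facet normal 0.0000 0.0000 1.0000
    outer loop
      vertex 12.000 6.000 18.000
      vertex 0.362 3.948 18.000
      vertex 3.000 0.804 18.000
    endloop
  endfacet
  facet normal 0.0000 0.0000 1.0000
    outer loop
      vertex 12.000 6.000 18.000
      vertex 3.000 0.804 18.000
      vertex 7.042 0.091 18.000
    endloop
  endfacet
  facet normal 0.0000 0.0000 1.0000
    outer loop
      vertex 12.000 6.000 18.000
      vertex 7.042 0.091 18.000
      vertex 10.596 2.143 18.000
    endloop
  endfacet
  facet normal 0.9397 0.3421 0.0000
    outer loop
      vertex 12.000 6.000 0.000
      vertex 10.596 9.857 0.000
      vertex 10.596 9.857 18.000
    endloop
  endfacet
  facet normal 0.9397 0.3421 0.0000
    outer loop
      vertex 12.000 6.000 0.000
      vertex 10.596 9.857 18.000
      vertex 12.000 6.000 18.000
    endloop
  endfacet
  facet normal 0.5000 0.8660 0.0000
    outer loop
      vertex 10.596 9.857 0.000
      vertex 7.042 11.909 0.000
      vertex 7.042 11.909 18.000
    endloop
  endfacet
  facet normal 0.5000 0.8660 0.0000
    outer loop
      vertex 10.596 9.857 0.000
      vertex 7.042 11.909 18.000
      vertex 10.596 9.857 18.000
    endloop
  endfacet
  facet normal -0.1737 0.9848 0.0000
    outer loop
      vertex 7.042 11.909 0.000
      vertex 3.000 11.196 0.000
      vertex 3.000 11.196 18.000
    endloop
  endfacet
  facet normal -0.1737 0.9848 0.0000
    outer loop
      vertex 7.042 11.909 0.000
      vertex 3.000 11.196 18.000
      vertex 7.042 11.909 18.000
    endloop
  endfacet
  facet normal -0.7661 0.6428 0.0000
    outer loop
      vertex 3.000 11.196 0.000
      vertex 0.362 8.052 0.000
      vertex 0.362 8.052 18.000
    endloop
  endfacet
  facet normal -0.7661 0.6428 0.0000
    outer loop
      vertex 3.000 11.196 0.000
      vertex 0.362 8.052 18.000
      vertex 3.000 11.196 18.000
    endloop
  endfacet
  facet normal -1.0000 0.0000 0.0000
    outer loop
      vertex 0.362 8.052 0.000
      vertex 0.362 3.948 0.000
      vertex 0.362 3.948 18.000
    endloop
  endfacet
  facet normal -1.0000 0.0000 0.0000
    outer loop
      vertex 0.362 8.052 0.000
      vertex 0.362 3.948 18.000
      vertex 0.362 8.052 18.000
    endloop
  endfacet
  facet normal -0.7661 -0.6428 0.0000
    outer loop
      vertex 0.362 3.948 0.000
      vertex 3.000 0.804 0.000
      vertex 3.000 0.804 18.000
    endloop
  endfacet
  facet normal -0.7661 -0.6428 0.0000
    outer loop
      vertex 0.362 3.948 0.000
      vertex 3.000 0.804 18.000
      vertex 0.362 3.948 18.000
    endloop
  endfacet
  facet normal -0.1737 -0.9848 0.0000
    outer loop
      vertex 3.000 0.804 0.000
      vertex 7.042 0.091 0.000
      vertex 7.042 0.091 18.000
    endloop
  endfacet
  facet normal -0.1737 -0.9848 0.0000
    outer loop
      vertex 3.000 0.804 0.000
      vertex 7.042 0.091 18.000
      vertex 3.000 0.804 18.000
    endloop
  endfacet
  facet normal 0.5000 -0.8660 0.0000
    outer loop
      vertex 7.042 0.091 0.000
      vertex 10.596 2.143 0.000
      vertex 10.596 2.143 18.000
    endloop
  endfacet
  facet normal 0.5000 -0.8660 0.0000
    outer loop
      vertex 7.042 0.091 0.000
      vertex 10.596 2.143 18.000
      vertex 7.042 0.091 18.000
    endloop
  endfacet
  facet normal 0.9397 -0.3421 0.0000
    outer loop
      vertex 10.596 2.143 0.000
      vertex 12.000 6.000 0.000
      vertex 12.000 6.000 18.000
    endloop
  endfacet
  facet normal 0.9397 -0.3421 0.0000
    outer loop
      vertex 10.596 2.143 0.000
      vertex 12.000 6.000 18.000
      vertex 10.596 2.143 18.000
    endloop
  endfacet
endsolid part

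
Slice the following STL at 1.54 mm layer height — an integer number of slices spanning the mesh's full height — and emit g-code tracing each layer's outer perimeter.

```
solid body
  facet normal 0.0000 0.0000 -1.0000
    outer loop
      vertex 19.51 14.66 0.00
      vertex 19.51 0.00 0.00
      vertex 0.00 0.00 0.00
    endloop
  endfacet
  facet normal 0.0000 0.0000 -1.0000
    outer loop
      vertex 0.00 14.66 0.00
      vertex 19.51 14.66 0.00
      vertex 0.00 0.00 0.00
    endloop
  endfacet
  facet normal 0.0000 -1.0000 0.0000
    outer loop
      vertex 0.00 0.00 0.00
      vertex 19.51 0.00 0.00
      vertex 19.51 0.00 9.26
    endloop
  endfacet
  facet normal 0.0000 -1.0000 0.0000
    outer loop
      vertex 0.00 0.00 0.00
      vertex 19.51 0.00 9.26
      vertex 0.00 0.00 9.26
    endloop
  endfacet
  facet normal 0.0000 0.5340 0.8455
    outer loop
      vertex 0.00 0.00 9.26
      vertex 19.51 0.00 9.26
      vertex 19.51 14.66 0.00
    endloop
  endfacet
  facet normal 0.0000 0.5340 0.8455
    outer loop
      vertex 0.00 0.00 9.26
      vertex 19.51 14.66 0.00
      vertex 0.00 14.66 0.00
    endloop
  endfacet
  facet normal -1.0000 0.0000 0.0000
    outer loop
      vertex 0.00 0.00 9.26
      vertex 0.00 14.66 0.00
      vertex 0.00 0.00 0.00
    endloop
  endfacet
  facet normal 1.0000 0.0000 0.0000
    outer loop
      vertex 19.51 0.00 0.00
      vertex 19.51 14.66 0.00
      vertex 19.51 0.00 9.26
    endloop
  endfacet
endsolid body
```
; perimeter-only toolpath
G21 ; units = mm
G90 ; absolute positioning
G28 ; home
; layer 1
G0 Z1.54
G0 X0.00 Y0.00
G1 X19.51 Y0.00
G1 X19.51 Y12.22
G1 X0.00 Y12.22
G1 X0.00 Y0.00
; layer 2
G0 Z3.09
G0 X0.00 Y0.00
G1 X19.51 Y0.00
G1 X19.51 Y9.77
G1 X0.00 Y9.77
G1 X0.00 Y0.00
; layer 3
G0 Z4.63
G0 X0.00 Y0.00
G1 X19.51 Y0.00
G1 X19.51 Y7.33
G1 X0.00 Y7.33
G1 X0.00 Y0.00
; layer 4
G0 Z6.17
G0 X0.00 Y0.00
G1 X19.51 Y0.00
G1 X19.51 Y4.89
G1 X0.00 Y4.89
G1 X0.00 Y0.00
; layer 5
G0 Z7.72
G0 X0.00 Y0.00
G1 X19.51 Y0.00
G1 X19.51 Y2.44
G1 X0.00 Y2.44
G1 X0.00 Y0.00
M2 ; end

The solid is a wedge (ramp): 19.5 × 14.7 mm base, rising to 9.26 mm along the y=0 edge and sloping linearly to z=0 at y=14.7. Slicing at Δz = 1.54 mm — 6 equal slices spanning the solid's height, so layer i sits at z = i·h/6 — gives 5 non-empty perimeters. Each is a 4-segment closed polygon; G0 lifts to the layer z and rapids to the start vertex, then G1 traces the edges. The cross-section shrinks linearly with z (the slice at the apex is degenerate and omitted).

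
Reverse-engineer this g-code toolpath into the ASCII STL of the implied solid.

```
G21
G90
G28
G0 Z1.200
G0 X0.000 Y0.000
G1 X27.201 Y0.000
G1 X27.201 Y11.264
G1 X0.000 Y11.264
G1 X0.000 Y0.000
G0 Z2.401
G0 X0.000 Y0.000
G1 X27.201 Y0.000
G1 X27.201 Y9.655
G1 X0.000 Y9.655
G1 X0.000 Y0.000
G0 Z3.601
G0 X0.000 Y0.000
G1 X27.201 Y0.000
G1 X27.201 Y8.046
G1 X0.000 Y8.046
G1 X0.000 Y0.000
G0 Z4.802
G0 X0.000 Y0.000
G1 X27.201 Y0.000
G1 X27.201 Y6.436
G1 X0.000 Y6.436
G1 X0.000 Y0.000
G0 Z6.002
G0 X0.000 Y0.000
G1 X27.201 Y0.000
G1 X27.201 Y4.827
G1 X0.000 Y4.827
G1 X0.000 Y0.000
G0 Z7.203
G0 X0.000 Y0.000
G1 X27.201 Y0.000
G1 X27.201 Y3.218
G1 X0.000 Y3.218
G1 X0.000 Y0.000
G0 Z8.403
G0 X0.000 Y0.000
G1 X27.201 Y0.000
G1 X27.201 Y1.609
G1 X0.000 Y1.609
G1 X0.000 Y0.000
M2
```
solid part
  facet normal 0.0000 0.0000 -1.0000
    outer loop
      vertex 27.201 12.873 0.000
      vertex 27.201 0.000 0.000
      vertex 0.000 0.000 0.000
    endloop
  endfacet
  facet normal 0.0000 0.0000 -1.0000
    outer loop
      vertex 0.000 12.873 0.000
      vertex 27.201 12.873 0.000
      vertex 0.000 0.000 0.000
    endloop
  endfacet
  facet normal 0.0000 -1.0000 0.0000
    outer loop
      vertex 0.000 0.000 0.000
      vertex 27.201 0.000 0.000
      vertex 27.201 0.000 9.604
    endloop
  endfacet
  facet normal 0.0000 -1.0000 0.0000
    outer loop
      vertex 0.000 0.000 0.000
      vertex 27.201 0.000 9.604
      vertex 0.000 0.000 9.604
    endloop
  endfacet
  facet normal 0.0000 0.5980 0.8015
    outer loop
      vertex 0.000 0.000 9.604
      vertex 27.201 0.000 9.604
      vertex 27.201 12.873 0.000
    endloop
  endfacet
  facet normal 0.0000 0.5980 0.8015
    outer loop
      vertex 0.000 0.000 9.604
      vertex 27.201 12.873 0.000
      vertex 0.000 12.873 0.000
    endloop
  endfacet
  facet normal -1.0000 0.0000 0.0000
    outer loop
      vertex 0.000 0.000 9.604
      vertex 0.000 12.873 0.000
      vertex 0.000 0.000 0.000
    endloop
  endfacet
  facet normal 1.0000 0.0000 0.0000
    outer loop
      vertex 27.201 0.000 0.000
      vertex 27.201 12.873 0.000
      vertex 27.201 0.000 9.604
    endloop
  endfacet
endsolid part

The G0 Z moves step by Δz≈1.200 mm. The G1 loops shrink linearly with z, so the solid tapers from its base footprint up to z≈9.6. Closing with a flat bottom cap and the tapered top and triangulating gives 8 facets — a wedge (ramp): 27.2 × 12.9 mm base, rising to 9.6 mm along the y=0 edge and sloping linearly to z=0 at y=12.9.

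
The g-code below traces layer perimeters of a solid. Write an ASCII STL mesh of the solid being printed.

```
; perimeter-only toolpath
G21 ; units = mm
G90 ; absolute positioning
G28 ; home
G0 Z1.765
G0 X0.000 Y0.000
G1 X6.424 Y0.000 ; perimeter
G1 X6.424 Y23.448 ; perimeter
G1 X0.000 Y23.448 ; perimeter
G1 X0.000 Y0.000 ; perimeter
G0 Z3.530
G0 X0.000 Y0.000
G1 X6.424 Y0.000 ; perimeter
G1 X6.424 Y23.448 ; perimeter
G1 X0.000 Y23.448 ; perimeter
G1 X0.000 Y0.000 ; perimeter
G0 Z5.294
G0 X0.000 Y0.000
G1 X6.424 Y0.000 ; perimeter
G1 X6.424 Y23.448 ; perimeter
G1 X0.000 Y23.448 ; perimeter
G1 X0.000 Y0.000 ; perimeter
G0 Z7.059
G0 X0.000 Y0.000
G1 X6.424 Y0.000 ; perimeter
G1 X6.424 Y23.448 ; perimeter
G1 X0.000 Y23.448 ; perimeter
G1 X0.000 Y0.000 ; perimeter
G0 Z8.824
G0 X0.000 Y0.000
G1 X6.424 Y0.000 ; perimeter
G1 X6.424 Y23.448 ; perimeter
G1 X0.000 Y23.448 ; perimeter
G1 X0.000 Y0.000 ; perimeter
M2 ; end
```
solid part
  facet normal 0.0000 0.0000 -1.0000
    outer loop
      vertex 6.424 23.448 0.000
      vertex 6.424 0.000 0.000
      vertex 0.000 0.000 0.000
    endloop
  endfacet
  facet normal 0.0000 0.0000 -1.0000
    outer loop
      vertex 0.000 23.448 0.000
      vertex 6.424 23.448 0.000
      vertex 0.000 0.000 0.000
    endloop
  endfacet
  facet normal 0.0000 0.0000 1.0000
    outer loop
      vertex 0.000 0.000 8.824
      vertex 6.424 0.000 8.824
      vertex 6.424 23.448 8.824
    endloop
  endfacet
  facet normal 0.0000 0.0000 1.0000
    outer loop
      vertex 0.000 0.000 8.824
      vertex 6.424 23.448 8.824
      vertex 0.000 23.448 8.824
    endloop
  endfacet
  facet normal 0.0000 -1.0000 0.0000
    outer loop
      vertex 0.000 0.000 0.000
      vertex 6.424 0.000 0.000
      vertex 6.424 0.000 8.824
    endloop
  endfacet
  facet normal 0.0000 -1.0000 0.0000
    outer loop
      vertex 0.000 0.000 0.000
      vertex 6.424 0.000 8.824
      vertex 0.000 0.000 8.824
    endloop
  endfacet
  facet normal 0.0000 1.0000 0.0000
    outer loop
      vertex 6.424 23.448 8.824
      vertex 6.424 23.448 0.000
      vertex 0.000 23.448 0.000
    endloop
  endfacet
  facet normal 0.0000 1.0000 0.0000
    outer loop
      vertex 0.000 23.448 8.824
      vertex 6.424 23.448 8.824
      vertex 0.000 23.448 0.000
    endloop
  endfacet
  facet normal -1.0000 0.0000 0.0000
    outer loop
      vertex 0.000 23.448 8.824
      vertex 0.000 23.448 0.000
      vertex 0.000 0.000 0.000
    endloop
  endfacet
  facet normal -1.0000 0.0000 0.0000
    outer loop
      vertex 0.000 0.000 8.824
      vertex 0.000 23.448 8.824
      vertex 0.000 0.000 0.000
    endloop
  endfacet
  facet normal 1.0000 0.0000 0.0000
    outer loop
      vertex 6.424 0.000 0.000
      vertex 6.424 23.448 0.000
      vertex 6.424 23.448 8.824
    endloop
  endfacet
  facet normal 1.0000 0.0000 0.0000
    outer loop
      vertex 6.424 0.000 0.000
      vertex 6.424 23.448 8.824
      vertex 6.424 0.000 8.824
    endloop
  endfacet
endsolid part

The G0 Z moves step by Δz≈1.765 mm. Every layer's G1 loop is the same polygon, so the solid is a straight extrusion of it from z=0 to z≈8.82. Closing with flat bottom and top caps and triangulating gives 12 facets — a rectangular box, roughly 6.42 × 23.4 mm footprint and 8.82 mm tall.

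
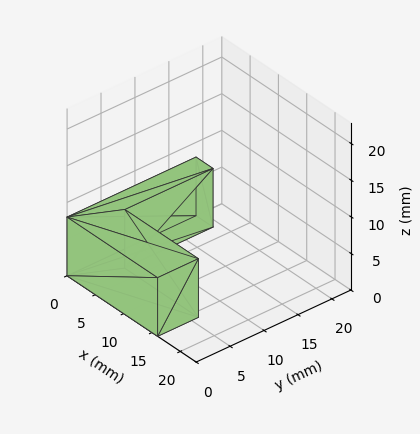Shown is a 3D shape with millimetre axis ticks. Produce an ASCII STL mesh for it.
Reading the render: the shape is an L-shaped prism: outer 16 × 19 mm, arm thicknesses ≈ 6 mm (horizontal) and 3 mm (vertical), extruded 8 mm in z (dimensions read to the nearest mm from the axis ticks). For the STL, each face is triangulated and given an outward normal.

solid part
  facet normal 0.0000 0.0000 -1.0000
    outer loop
      vertex 16.000 6.000 0.000
      vertex 16.000 0.000 0.000
      vertex 0.000 0.000 0.000
    endloop
  endfacet
  facet normal 0.0000 0.0000 -1.0000
    outer loop
      vertex 3.000 6.000 0.000
      vertex 16.000 6.000 0.000
      vertex 0.000 0.000 0.000
    endloop
  endfacet
  facet normal 0.0000 0.0000 -1.0000
    outer loop
      vertex 3.000 19.000 0.000
      vertex 3.000 6.000 0.000
      vertex 0.000 0.000 0.000
    endloop
  endfacet
  facet normal 0.0000 0.0000 -1.0000
    outer loop
      vertex 0.000 19.000 0.000
      vertex 3.000 19.000 0.000
      vertex 0.000 0.000 0.000
    endloop
  endfacet
  facet normal 0.0000 0.0000 1.0000
    outer loop
      vertex 0.000 0.000 8.000
      vertex 16.000 0.000 8.000
      vertex 16.000 6.000 8.000
    endloop
  endfacet
  facet normal 0.0000 0.0000 1.0000
    outer loop
      vertex 0.000 0.000 8.000
      vertex 16.000 6.000 8.000
      vertex 3.000 6.000 8.000
    endloop
  endfacet
  facet normal 0.0000 0.0000 1.0000
    outer loop
      vertex 0.000 0.000 8.000
      vertex 3.000 6.000 8.000
      vertex 3.000 19.000 8.000
    endloop
  endfacet
  facet normal 0.0000 0.0000 1.0000
    outer loop
      vertex 0.000 0.000 8.000
      vertex 3.000 19.000 8.000
      vertex 0.000 19.000 8.000
    endloop
  endfacet
  facet normal 0.0000 -1.0000 0.0000
    outer loop
      vertex 0.000 0.000 0.000
      vertex 16.000 0.000 0.000
      vertex 16.000 0.000 8.000
    endloop
  endfacet
  facet normal 0.0000 -1.0000 0.0000
    outer loop
      vertex 0.000 0.000 0.000
      vertex 16.000 0.000 8.000
      vertex 0.000 0.000 8.000
    endloop
  endfacet
  facet normal 1.0000 0.0000 0.0000
    outer loop
      vertex 16.000 0.000 0.000
      vertex 16.000 6.000 0.000
      vertex 16.000 6.000 8.000
    endloop
  endfacet
  facet normal 1.0000 0.0000 0.0000
    outer loop
      vertex 16.000 0.000 0.000
      vertex 16.000 6.000 8.000
      vertex 16.000 0.000 8.000
    endloop
  endfacet
  facet normal 0.0000 1.0000 0.0000
    outer loop
      vertex 16.000 6.000 0.000
      vertex 3.000 6.000 0.000
      vertex 3.000 6.000 8.000
    endloop
  endfacet
  facet normal 0.0000 1.0000 0.0000
    outer loop
      vertex 16.000 6.000 0.000
      vertex 3.000 6.000 8.000
      vertex 16.000 6.000 8.000
    endloop
  endfacet
  facet normal 1.0000 0.0000 0.0000
    outer loop
      vertex 3.000 6.000 0.000
      vertex 3.000 19.000 0.000
      vertex 3.000 19.000 8.000
    endloop
  endfacet
  facet normal 1.0000 0.0000 0.0000
    outer loop
      vertex 3.000 6.000 0.000
      vertex 3.000 19.000 8.000
      vertex 3.000 6.000 8.000
    endloop
  endfacet
  facet normal 0.0000 1.0000 0.0000
    outer loop
      vertex 3.000 19.000 0.000
      vertex 0.000 19.000 0.000
      vertex 0.000 19.000 8.000
    endloop
  endfacet
  facet normal 0.0000 1.0000 0.0000
    outer loop
      vertex 3.000 19.000 0.000
      vertex 0.000 19.000 8.000
      vertex 3.000 19.000 8.000
    endloop
  endfacet
  facet normal -1.0000 0.0000 0.0000
    outer loop
      vertex 0.000 19.000 0.000
      vertex 0.000 0.000 0.000
      vertex 0.000 0.000 8.000
    endloop
  endfacet
  facet normal -1.0000 0.0000 0.0000
    outer loop
      vertex 0.000 19.000 0.000
      vertex 0.000 0.000 8.000
      vertex 0.000 19.000 8.000
    endloop
  endfacet
endsolid part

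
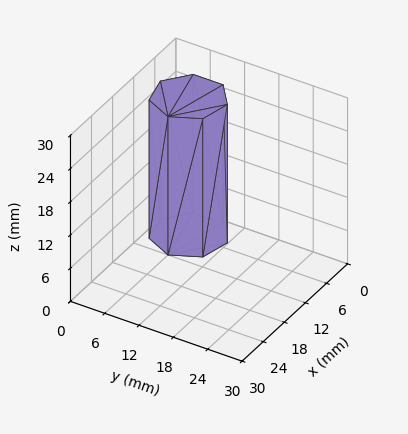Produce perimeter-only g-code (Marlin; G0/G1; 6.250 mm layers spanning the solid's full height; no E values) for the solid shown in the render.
Reading the render: the shape is a regular 7-sided prism (a cylinder approximated with 7 flat sides), circumscribed radius ≈ 6 mm, height ≈ 25 mm (dimensions read to the nearest mm from the axis ticks). For the g-code, the solid's height is divided into equal slices at the stated Δz and each level perimeter traced with G1 moves after a G0 lift.

; perimeter-only toolpath
G21 ; units = mm
G90 ; absolute positioning
G28 ; home
; layer 1
G0 Z6.250
G0 X12.000 Y6.000
G1 X9.741 Y10.691
G1 X4.665 Y11.850
G1 X0.594 Y8.603
G1 X0.594 Y3.397
G1 X4.665 Y0.150
G1 X9.741 Y1.309
G1 X12.000 Y6.000
; layer 2
G0 Z12.500
G0 X12.000 Y6.000
G1 X9.741 Y10.691
G1 X4.665 Y11.850
G1 X0.594 Y8.603
G1 X0.594 Y3.397
G1 X4.665 Y0.150
G1 X9.741 Y1.309
G1 X12.000 Y6.000
; layer 3
G0 Z18.750
G0 X12.000 Y6.000
G1 X9.741 Y10.691
G1 X4.665 Y11.850
G1 X0.594 Y8.603
G1 X0.594 Y3.397
G1 X4.665 Y0.150
G1 X9.741 Y1.309
G1 X12.000 Y6.000
; layer 4
G0 Z25.000
G0 X12.000 Y6.000
G1 X9.741 Y10.691
G1 X4.665 Y11.850
G1 X0.594 Y8.603
G1 X0.594 Y3.397
G1 X4.665 Y0.150
G1 X9.741 Y1.309
G1 X12.000 Y6.000
M2 ; end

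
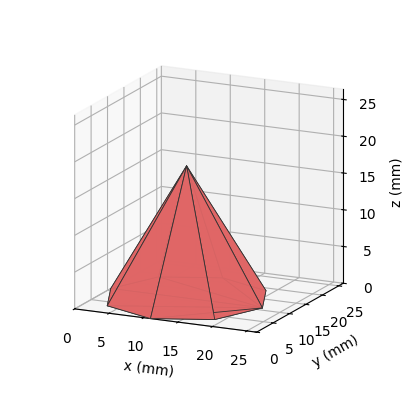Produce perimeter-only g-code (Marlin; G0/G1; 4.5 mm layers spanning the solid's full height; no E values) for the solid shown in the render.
Reading the render: the shape is a regular 8-sided pyramid, base circumscribed radius ≈ 11 mm, apex at z ≈ 18 mm (dimensions read to the nearest mm from the axis ticks). For the g-code, the solid's height is divided into equal slices at the stated Δz and each level perimeter traced with G1 moves after a G0 lift.

; perimeter-only toolpath
G21 ; units = mm
G90 ; absolute positioning
G28 ; home
; layer 1
G0 Z4.5
G0 X19.2 Y11.0
G1 X16.9 Y16.9
G1 X11.0 Y19.2
G1 X5.2 Y16.9
G1 X2.8 Y11.0
G1 X5.2 Y5.2
G1 X11.0 Y2.8
G1 X16.9 Y5.2
G1 X19.2 Y11.0
; layer 2
G0 Z9.0
G0 X16.5 Y11.0
G1 X14.9 Y14.9
G1 X11.0 Y16.5
G1 X7.1 Y14.9
G1 X5.5 Y11.0
G1 X7.1 Y7.1
G1 X11.0 Y5.5
G1 X14.9 Y7.1
G1 X16.5 Y11.0
; layer 3
G0 Z13.5
G0 X13.8 Y11.0
G1 X12.9 Y12.9
G1 X11.0 Y13.8
G1 X9.1 Y12.9
G1 X8.2 Y11.0
G1 X9.1 Y9.1
G1 X11.0 Y8.2
G1 X12.9 Y9.1
G1 X13.8 Y11.0
M2 ; end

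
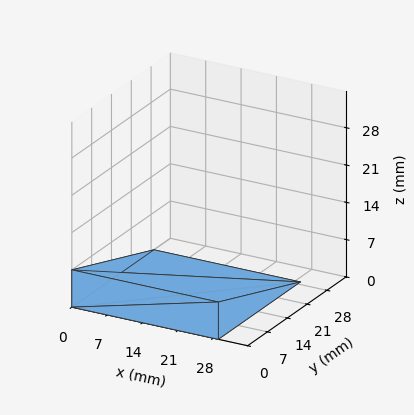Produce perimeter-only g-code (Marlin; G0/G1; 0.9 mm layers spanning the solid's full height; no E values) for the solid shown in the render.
Reading the render: the shape is a wedge (ramp): 29 × 29 mm base, rising to 7 mm along the y=0 edge and sloping linearly to z=0 at y=29 (dimensions read to the nearest mm from the axis ticks). For the g-code, the solid's height is divided into equal slices at the stated Δz and each level perimeter traced with G1 moves after a G0 lift.

; perimeter-only toolpath
G21 ; units = mm
G90 ; absolute positioning
G28 ; home
; layer 1
G0 Z0.9
G0 X0.0 Y0.0
G1 X29.0 Y0.0
G1 X29.0 Y25.4
G1 X0.0 Y25.4
G1 X0.0 Y0.0
; layer 2
G0 Z1.8
G0 X0.0 Y0.0
G1 X29.0 Y0.0
G1 X29.0 Y21.8
G1 X0.0 Y21.8
G1 X0.0 Y0.0
; layer 3
G0 Z2.6
G0 X0.0 Y0.0
G1 X29.0 Y0.0
G1 X29.0 Y18.1
G1 X0.0 Y18.1
G1 X0.0 Y0.0
; layer 4
G0 Z3.5
G0 X0.0 Y0.0
G1 X29.0 Y0.0
G1 X29.0 Y14.5
G1 X0.0 Y14.5
G1 X0.0 Y0.0
; layer 5
G0 Z4.4
G0 X0.0 Y0.0
G1 X29.0 Y0.0
G1 X29.0 Y10.9
G1 X0.0 Y10.9
G1 X0.0 Y0.0
; layer 6
G0 Z5.2
G0 X0.0 Y0.0
G1 X29.0 Y0.0
G1 X29.0 Y7.2
G1 X0.0 Y7.2
G1 X0.0 Y0.0
; layer 7
G0 Z6.1
G0 X0.0 Y0.0
G1 X29.0 Y0.0
G1 X29.0 Y3.6
G1 X0.0 Y3.6
G1 X0.0 Y0.0
M2 ; end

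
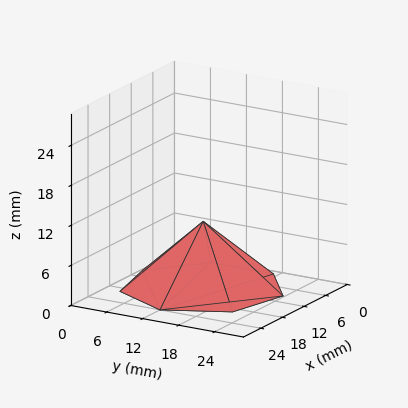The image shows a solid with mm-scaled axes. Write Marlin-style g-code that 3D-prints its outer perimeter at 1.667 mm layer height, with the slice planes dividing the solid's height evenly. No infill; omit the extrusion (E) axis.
Reading the render: the shape is a regular 7-sided pyramid, base circumscribed radius ≈ 12 mm, apex at z ≈ 10 mm (dimensions read to the nearest mm from the axis ticks). For the g-code, the solid's height is divided into equal slices at the stated Δz and each level perimeter traced with G1 moves after a G0 lift.

; perimeter-only toolpath
G21 ; units = mm
G90 ; absolute positioning
G28 ; home
; layer 1
G0 Z1.667
G0 X22.000 Y12.000
G1 X18.235 Y19.818
G1 X9.775 Y21.749
G1 X2.990 Y16.339
G1 X2.990 Y7.661
G1 X9.775 Y2.251
G1 X18.235 Y4.182
G1 X22.000 Y12.000
; layer 2
G0 Z3.333
G0 X20.000 Y12.000
G1 X16.988 Y18.255
G1 X10.220 Y19.799
G1 X4.792 Y15.471
G1 X4.792 Y8.529
G1 X10.220 Y4.201
G1 X16.988 Y5.745
G1 X20.000 Y12.000
; layer 3
G0 Z5.000
G0 X18.000 Y12.000
G1 X15.741 Y16.691
G1 X10.665 Y17.849
G1 X6.594 Y14.604
G1 X6.594 Y9.396
G1 X10.665 Y6.151
G1 X15.741 Y7.309
G1 X18.000 Y12.000
; layer 4
G0 Z6.667
G0 X16.000 Y12.000
G1 X14.494 Y15.127
G1 X11.110 Y15.900
G1 X8.396 Y13.736
G1 X8.396 Y10.264
G1 X11.110 Y8.100
G1 X14.494 Y8.873
G1 X16.000 Y12.000
; layer 5
G0 Z8.333
G0 X14.000 Y12.000
G1 X13.247 Y13.564
G1 X11.555 Y13.950
G1 X10.198 Y12.868
G1 X10.198 Y11.132
G1 X11.555 Y10.050
G1 X13.247 Y10.436
G1 X14.000 Y12.000
M2 ; end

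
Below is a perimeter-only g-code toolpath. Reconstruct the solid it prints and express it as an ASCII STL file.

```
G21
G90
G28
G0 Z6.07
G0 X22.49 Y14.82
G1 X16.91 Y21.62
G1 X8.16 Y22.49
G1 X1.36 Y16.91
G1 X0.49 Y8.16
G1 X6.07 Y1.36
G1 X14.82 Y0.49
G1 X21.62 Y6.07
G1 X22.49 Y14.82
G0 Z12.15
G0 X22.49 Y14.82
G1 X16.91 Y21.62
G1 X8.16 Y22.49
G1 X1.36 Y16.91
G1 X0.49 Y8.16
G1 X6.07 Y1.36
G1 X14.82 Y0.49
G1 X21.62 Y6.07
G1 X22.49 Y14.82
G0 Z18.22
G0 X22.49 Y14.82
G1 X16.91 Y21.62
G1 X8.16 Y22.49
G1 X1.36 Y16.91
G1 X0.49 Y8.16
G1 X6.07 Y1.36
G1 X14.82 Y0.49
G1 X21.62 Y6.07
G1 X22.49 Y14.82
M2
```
solid part
  facet normal 0.0000 0.0000 -1.0000
    outer loop
      vertex 8.16 22.49 0.00
      vertex 16.91 21.62 0.00
      vertex 22.49 14.82 0.00
    endloop
  endfacet
  facet normal 0.0000 0.0000 -1.0000
    outer loop
      vertex 1.36 16.91 0.00
      vertex 8.16 22.49 0.00
      vertex 22.49 14.82 0.00
    endloop
  endfacet
  facet normal 0.0000 0.0000 -1.0000
    outer loop
      vertex 0.49 8.16 0.00
      vertex 1.36 16.91 0.00
      vertex 22.49 14.82 0.00
    endloop
  endfacet
  facet normal 0.0000 0.0000 -1.0000
    outer loop
      vertex 6.07 1.36 0.00
      vertex 0.49 8.16 0.00
      vertex 22.49 14.82 0.00
    endloop
  endfacet
  facet normal 0.0000 0.0000 -1.0000
    outer loop
      vertex 14.82 0.49 0.00
      vertex 6.07 1.36 0.00
      vertex 22.49 14.82 0.00
    endloop
  endfacet
  facet normal 0.0000 0.0000 -1.0000
    outer loop
      vertex 21.62 6.07 0.00
      vertex 14.82 0.49 0.00
      vertex 22.49 14.82 0.00
    endloop
  endfacet
  facet normal 0.0000 0.0000 1.0000
    outer loop
      vertex 22.49 14.82 18.22
      vertex 16.91 21.62 18.22
      vertex 8.16 22.49 18.22
    endloop
  endfacet
  facet normal 0.0000 0.0000 1.0000
    outer loop
      vertex 22.49 14.82 18.22
      vertex 8.16 22.49 18.22
      vertex 1.36 16.91 18.22
    endloop
  endfacet
  facet normal 0.0000 0.0000 1.0000
    outer loop
      vertex 22.49 14.82 18.22
      vertex 1.36 16.91 18.22
      vertex 0.49 8.16 18.22
    endloop
  endfacet
  facet normal 0.0000 0.0000 1.0000
    outer loop
      vertex 22.49 14.82 18.22
      vertex 0.49 8.16 18.22
      vertex 6.07 1.36 18.22
    endloop
  endfacet
  facet normal 0.0000 0.0000 1.0000
    outer loop
      vertex 22.49 14.82 18.22
      vertex 6.07 1.36 18.22
      vertex 14.82 0.49 18.22
    endloop
  endfacet
  facet normal 0.0000 0.0000 1.0000
    outer loop
      vertex 22.49 14.82 18.22
      vertex 14.82 0.49 18.22
      vertex 21.62 6.07 18.22
    endloop
  endfacet
  facet normal 0.7730 0.6344 0.0000
    outer loop
      vertex 22.49 14.82 0.00
      vertex 16.91 21.62 0.00
      vertex 16.91 21.62 18.22
    endloop
  endfacet
  facet normal 0.7730 0.6344 0.0000
    outer loop
      vertex 22.49 14.82 0.00
      vertex 16.91 21.62 18.22
      vertex 22.49 14.82 18.22
    endloop
  endfacet
  facet normal 0.0989 0.9951 0.0000
    outer loop
      vertex 16.91 21.62 0.00
      vertex 8.16 22.49 0.00
      vertex 8.16 22.49 18.22
    endloop
  endfacet
  facet normal 0.0989 0.9951 0.0000
    outer loop
      vertex 16.91 21.62 0.00
      vertex 8.16 22.49 18.22
      vertex 16.91 21.62 18.22
    endloop
  endfacet
  facet normal -0.6344 0.7730 0.0000
    outer loop
      vertex 8.16 22.49 0.00
      vertex 1.36 16.91 0.00
      vertex 1.36 16.91 18.22
    endloop
  endfacet
  facet normal -0.6344 0.7730 0.0000
    outer loop
      vertex 8.16 22.49 0.00
      vertex 1.36 16.91 18.22
      vertex 8.16 22.49 18.22
    endloop
  endfacet
  facet normal -0.9951 0.0989 0.0000
    outer loop
      vertex 1.36 16.91 0.00
      vertex 0.49 8.16 0.00
      vertex 0.49 8.16 18.22
    endloop
  endfacet
  facet normal -0.9951 0.0989 0.0000
    outer loop
      vertex 1.36 16.91 0.00
      vertex 0.49 8.16 18.22
      vertex 1.36 16.91 18.22
    endloop
  endfacet
  facet normal -0.7730 -0.6344 0.0000
    outer loop
      vertex 0.49 8.16 0.00
      vertex 6.07 1.36 0.00
      vertex 6.07 1.36 18.22
    endloop
  endfacet
  facet normal -0.7730 -0.6344 0.0000
    outer loop
      vertex 0.49 8.16 0.00
      vertex 6.07 1.36 18.22
      vertex 0.49 8.16 18.22
    endloop
  endfacet
  facet normal -0.0989 -0.9951 0.0000
    outer loop
      vertex 6.07 1.36 0.00
      vertex 14.82 0.49 0.00
      vertex 14.82 0.49 18.22
    endloop
  endfacet
  facet normal -0.0989 -0.9951 0.0000
    outer loop
      vertex 6.07 1.36 0.00
      vertex 14.82 0.49 18.22
      vertex 6.07 1.36 18.22
    endloop
  endfacet
  facet normal 0.6344 -0.7730 0.0000
    outer loop
      vertex 14.82 0.49 0.00
      vertex 21.62 6.07 0.00
      vertex 21.62 6.07 18.22
    endloop
  endfacet
  facet normal 0.6344 -0.7730 0.0000
    outer loop
      vertex 14.82 0.49 0.00
      vertex 21.62 6.07 18.22
      vertex 14.82 0.49 18.22
    endloop
  endfacet
  facet normal 0.9951 -0.0989 0.0000
    outer loop
      vertex 21.62 6.07 0.00
      vertex 22.49 14.82 0.00
      vertex 22.49 14.82 18.22
    endloop
  endfacet
  facet normal 0.9951 -0.0989 0.0000
    outer loop
      vertex 21.62 6.07 0.00
      vertex 22.49 14.82 18.22
      vertex 21.62 6.07 18.22
    endloop
  endfacet
endsolid part

The G0 Z moves step by Δz≈6.07 mm. Every layer's G1 loop is the same polygon, so the solid is a straight extrusion of it from z=0 to z≈18.2. Closing with flat bottom and top caps and triangulating gives 28 facets — a regular 8-sided prism (a cylinder approximated with 8 flat sides), circumscribed radius ≈ 11.5 mm, height ≈ 18.2 mm.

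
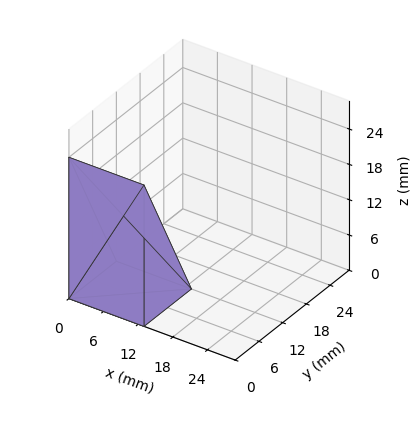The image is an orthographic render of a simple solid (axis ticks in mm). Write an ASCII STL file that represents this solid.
Reading the render: the shape is a wedge (ramp): 13 × 12 mm base, rising to 24 mm along the y=0 edge and sloping linearly to z=0 at y=12 (dimensions read to the nearest mm from the axis ticks). For the STL, each face is triangulated and given an outward normal.

solid part
  facet normal 0.0000 0.0000 -1.0000
    outer loop
      vertex 13.00 12.00 0.00
      vertex 13.00 0.00 0.00
      vertex 0.00 0.00 0.00
    endloop
  endfacet
  facet normal 0.0000 0.0000 -1.0000
    outer loop
      vertex 0.00 12.00 0.00
      vertex 13.00 12.00 0.00
      vertex 0.00 0.00 0.00
    endloop
  endfacet
  facet normal 0.0000 -1.0000 0.0000
    outer loop
      vertex 0.00 0.00 0.00
      vertex 13.00 0.00 0.00
      vertex 13.00 0.00 24.00
    endloop
  endfacet
  facet normal 0.0000 -1.0000 0.0000
    outer loop
      vertex 0.00 0.00 0.00
      vertex 13.00 0.00 24.00
      vertex 0.00 0.00 24.00
    endloop
  endfacet
  facet normal 0.0000 0.8944 0.4472
    outer loop
      vertex 0.00 0.00 24.00
      vertex 13.00 0.00 24.00
      vertex 13.00 12.00 0.00
    endloop
  endfacet
  facet normal 0.0000 0.8944 0.4472
    outer loop
      vertex 0.00 0.00 24.00
      vertex 13.00 12.00 0.00
      vertex 0.00 12.00 0.00
    endloop
  endfacet
  facet normal -1.0000 0.0000 0.0000
    outer loop
      vertex 0.00 0.00 24.00
      vertex 0.00 12.00 0.00
      vertex 0.00 0.00 0.00
    endloop
  endfacet
  facet normal 1.0000 0.0000 0.0000
    outer loop
      vertex 13.00 0.00 0.00
      vertex 13.00 12.00 0.00
      vertex 13.00 0.00 24.00
    endloop
  endfacet
endsolid part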